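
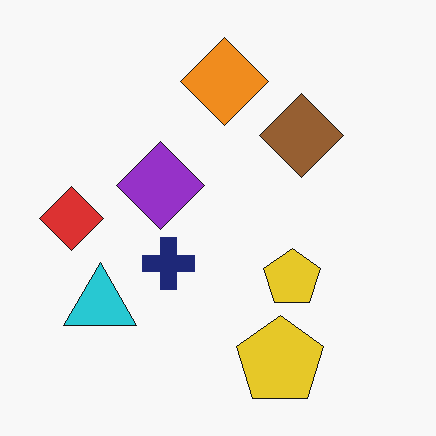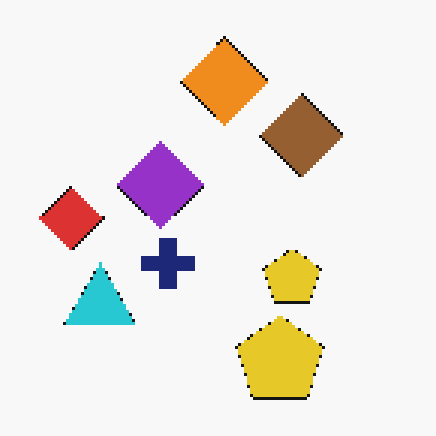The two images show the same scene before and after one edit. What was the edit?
The image was lightly pixelated (a mild mosaic effect).

Shapes are reduced to large square blocks; fine edges and outlines are lost — a downscale-then-upscale (mosaic) effect.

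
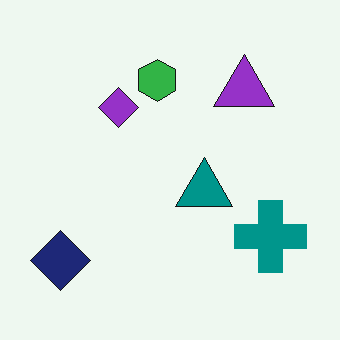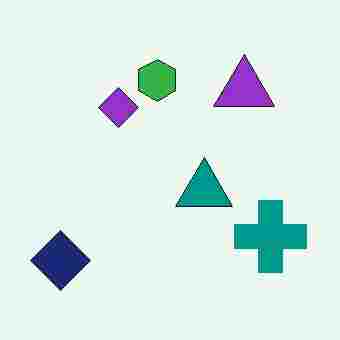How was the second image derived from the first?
It was heavily JPEG-compressed with obvious blocking artifacts.

Blocky 8×8 compression artifacts appear around shape edges and the flat background shows ringing — characteristic JPEG degradation.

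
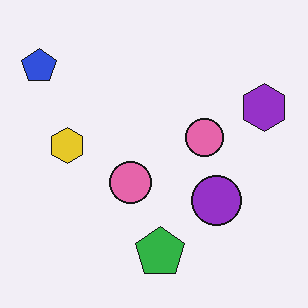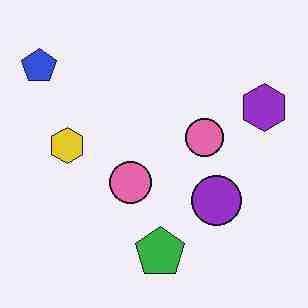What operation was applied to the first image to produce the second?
Degraded with heavy JPEG compression.

Blocky 8×8 compression artifacts appear around shape edges and the flat background shows ringing — characteristic JPEG degradation.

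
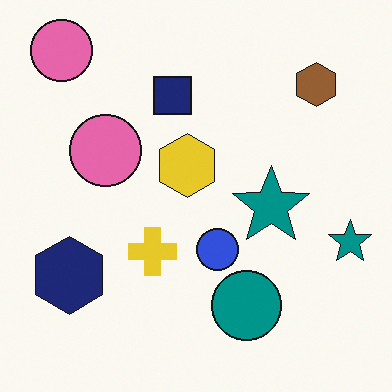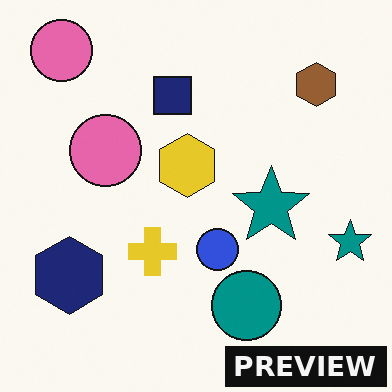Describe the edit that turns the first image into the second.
The image was watermarked with the text "PREVIEW" in the lower-right corner.

A dark label reading "PREVIEW" appears in the lower-right corner.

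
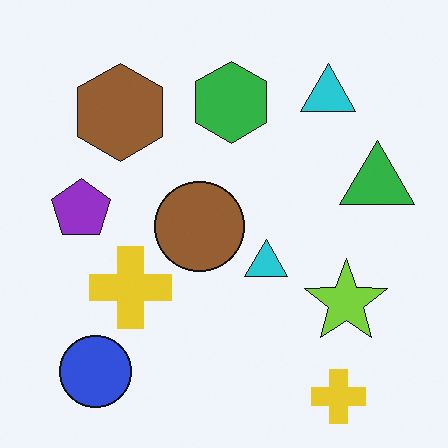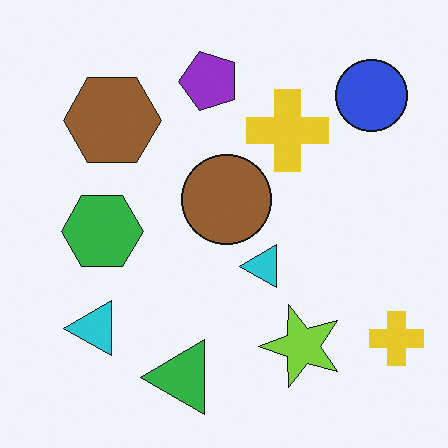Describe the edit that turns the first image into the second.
This is the original image transposed (reflected across the top-left ↔ bottom-right diagonal).

Shapes have swapped their row and column positions — what was in the top-right is now in the bottom-left — a diagonal reflection.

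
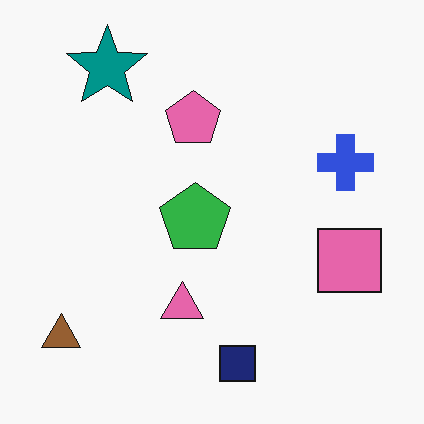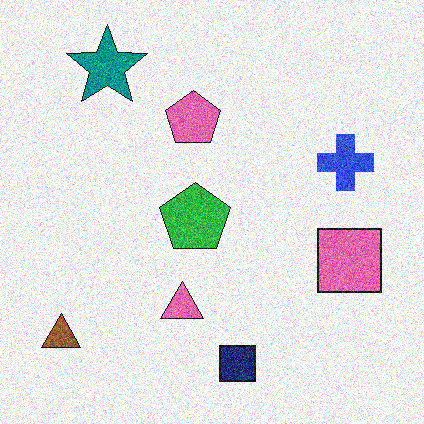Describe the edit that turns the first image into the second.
It was degraded with a thick layer of grain.

Random speckle covers the whole image, including the flat background.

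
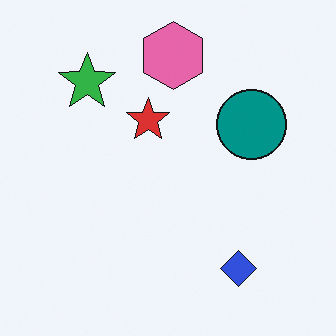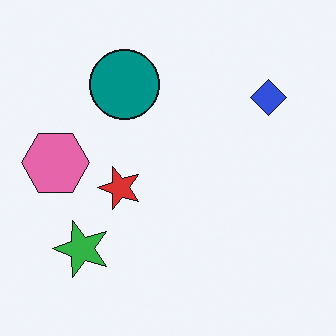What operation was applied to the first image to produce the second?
The transformation is: rotated 90° counter-clockwise.

The blue diamond sits in the bottom-right of the first image and the top-right of the second — consistent with a whole-image 90° counter-clockwise rotation.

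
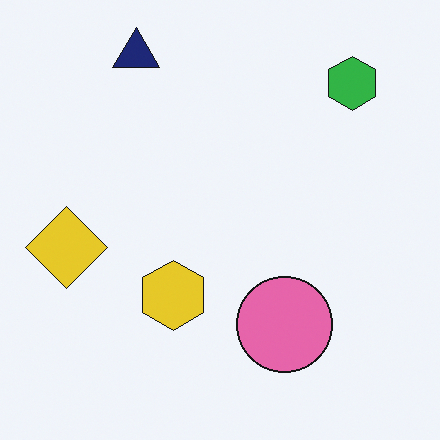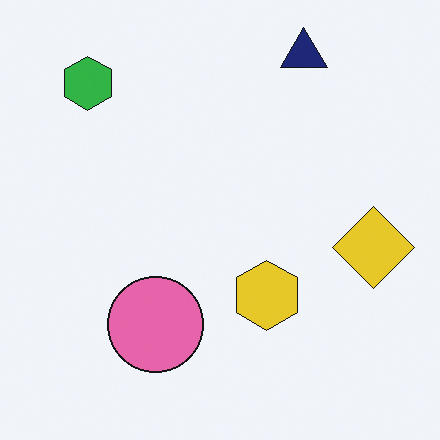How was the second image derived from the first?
This is the original image flipped horizontally (left ↔ right).

The yellow diamond is in the left of the first image and the right of the second — shapes on opposite sides of the vertical midline have swapped in a mirror flip.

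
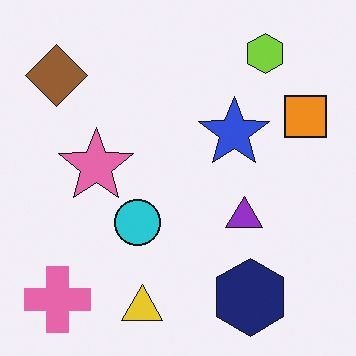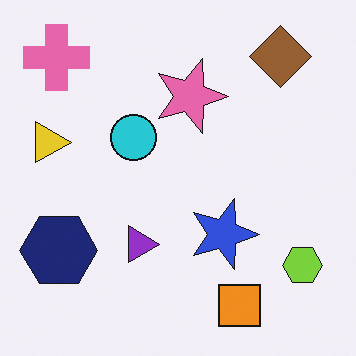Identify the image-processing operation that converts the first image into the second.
It was rotated 90° clockwise.

The pink cross sits in the bottom-left of the first image and the top-left of the second — consistent with a whole-image 90° clockwise rotation.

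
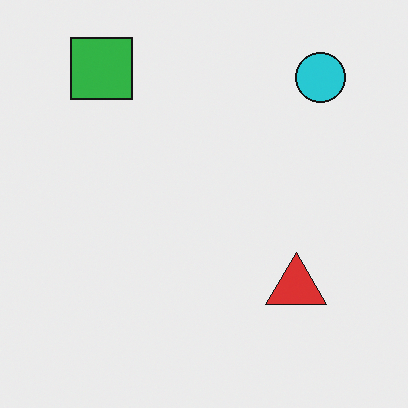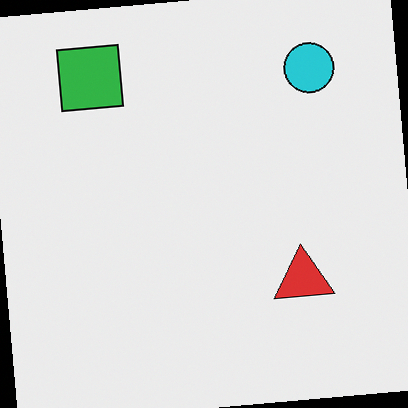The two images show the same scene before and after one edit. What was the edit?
The image was rotated counter-clockwise by a small amount.

Every shape is tilted by the same angle and the image corners show triangular fill wedges — a whole-image rotation by a non-right angle.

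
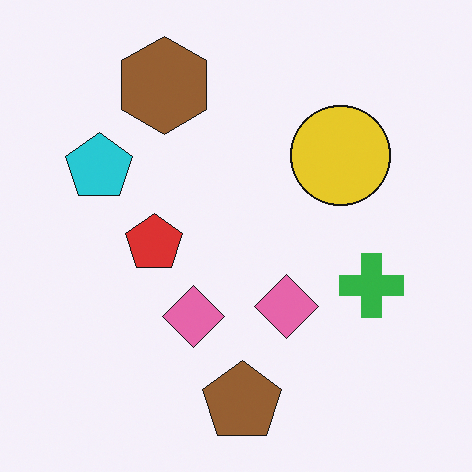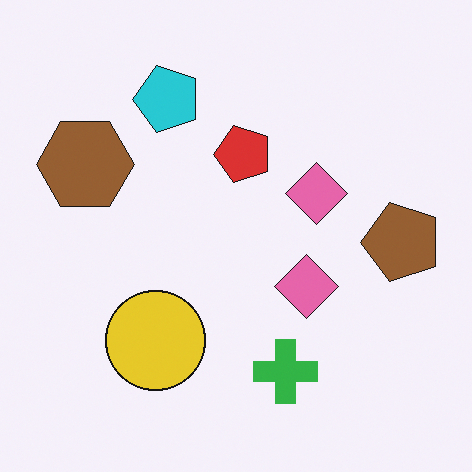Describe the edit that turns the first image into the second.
The second image is the first transposed (reflected across the top-left ↔ bottom-right diagonal).

Shapes have swapped their row and column positions — what was in the top-right is now in the bottom-left — a diagonal reflection.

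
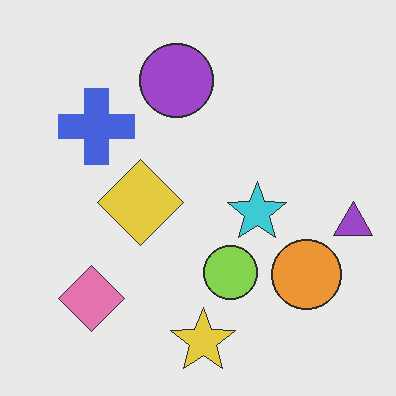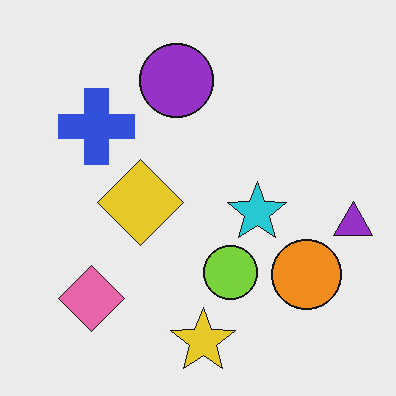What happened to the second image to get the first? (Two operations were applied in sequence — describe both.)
This is the original image given slightly reduced contrast, then JPEG-compressed with visible artifacts.

Tones are pushed toward mid-grey across the whole image — a global contrast change. Blocky 8×8 compression artifacts appear around shape edges and the flat background shows ringing — characteristic JPEG degradation.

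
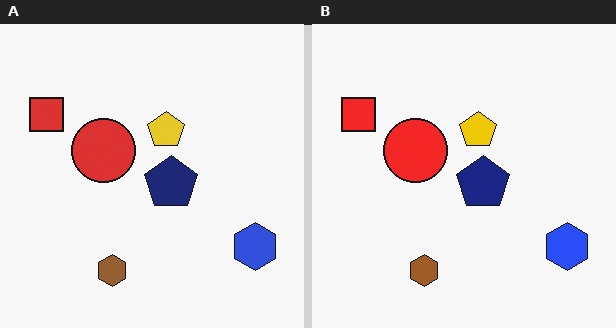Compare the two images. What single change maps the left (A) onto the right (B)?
The right (B) image is the left (A) slightly oversaturated.

All colors are more vivid — a global saturation change.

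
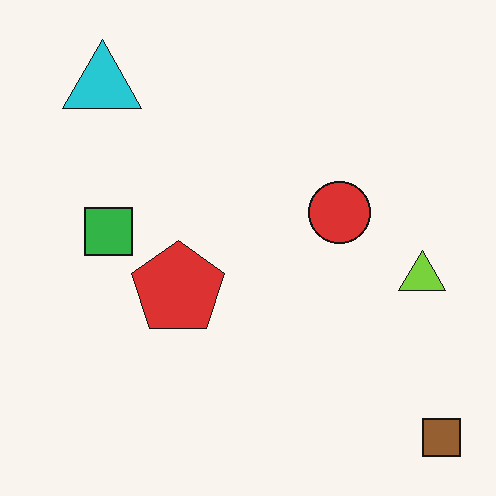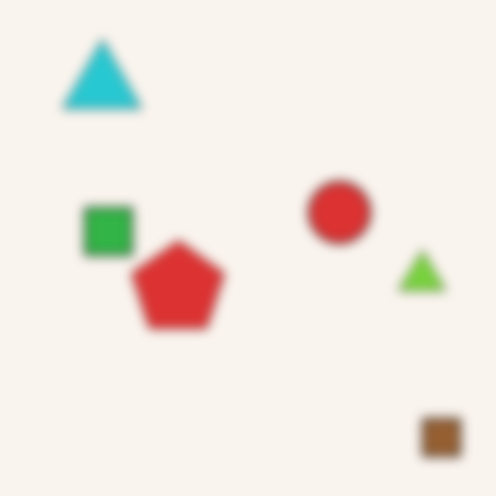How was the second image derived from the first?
The transformation is: heavily blurred.

Shape edges and outlines are uniformly softened across the whole image.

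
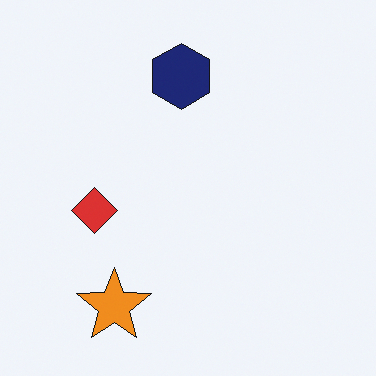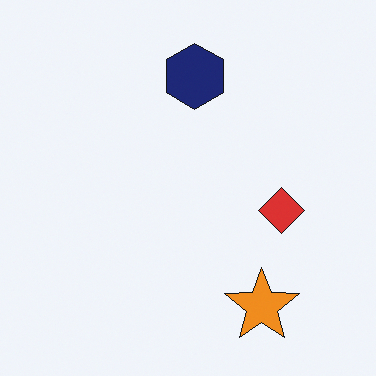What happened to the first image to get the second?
This is the original image flipped horizontally (left ↔ right).

The red diamond is in the left of the first image and the right of the second — shapes on opposite sides of the vertical midline have swapped in a mirror flip.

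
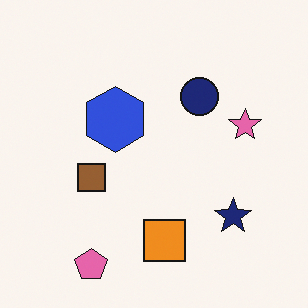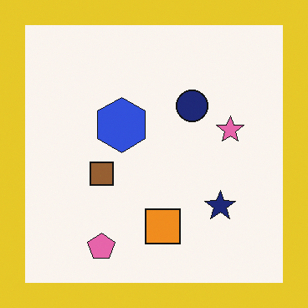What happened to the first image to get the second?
The second image is the first framed with a yellow border.

A solid yellow frame runs around the edge of the second image, with the content slightly shrunk inside it.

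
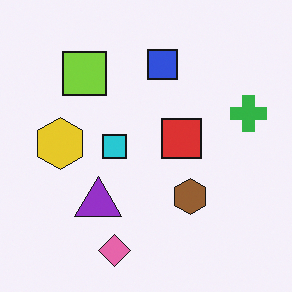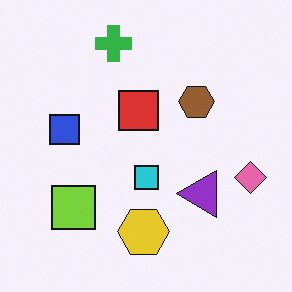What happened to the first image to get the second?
Rotated 90° counter-clockwise.

The pink diamond sits in the bottom of the first image and the right of the second — consistent with a whole-image 90° counter-clockwise rotation.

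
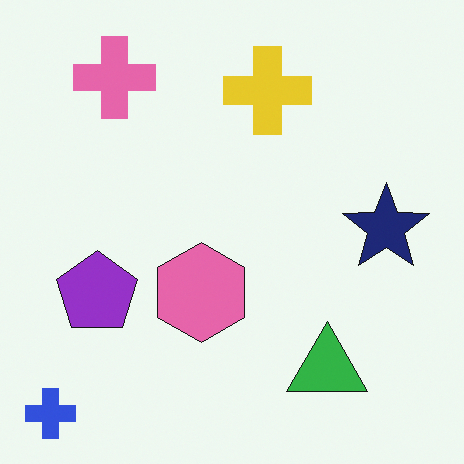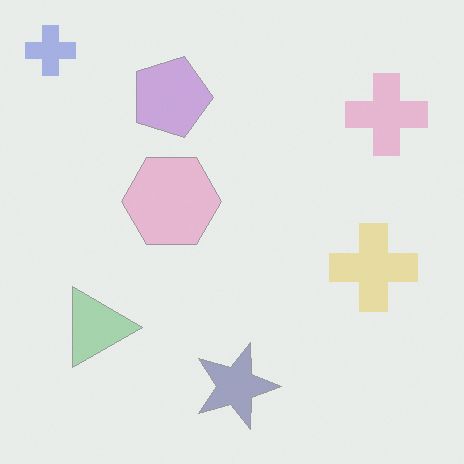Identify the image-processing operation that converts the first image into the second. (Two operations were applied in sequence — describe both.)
The image was given much lower contrast, then rotated 90° clockwise.

Tones are pushed toward mid-grey across the whole image — a global contrast change. The blue cross sits in the bottom-left of the first image and the top-left of the second — consistent with a whole-image 90° clockwise rotation.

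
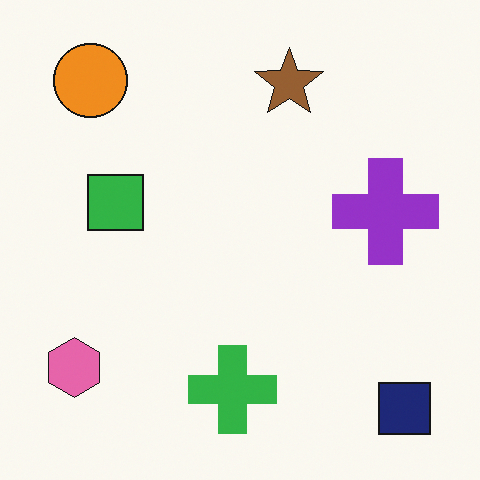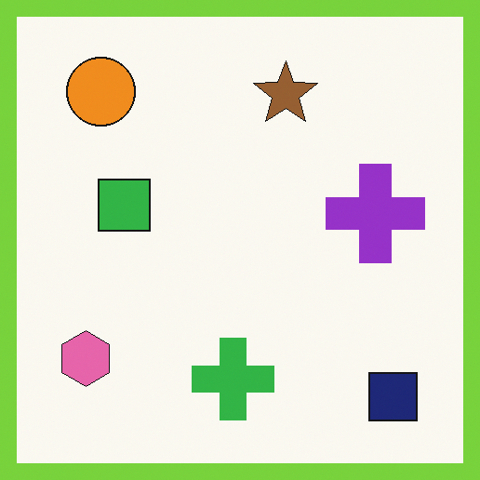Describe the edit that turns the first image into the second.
The image was framed with a lime border.

A solid lime frame runs around the edge of the second image, with the content slightly shrunk inside it.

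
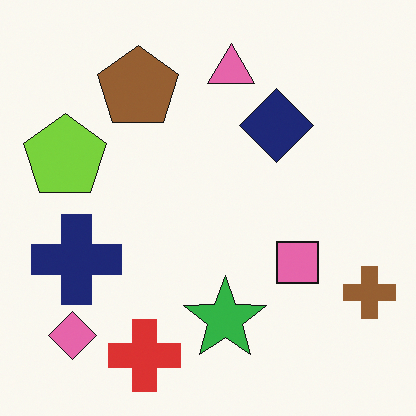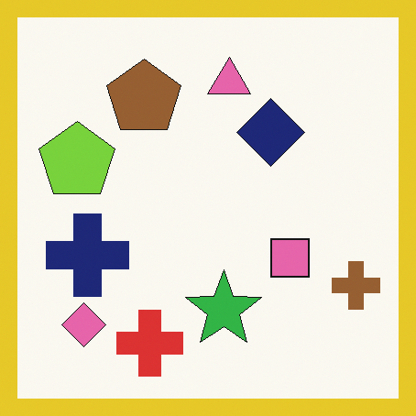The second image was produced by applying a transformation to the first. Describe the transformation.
This is the original image framed with a yellow border.

A solid yellow frame runs around the edge of the second image, with the content slightly shrunk inside it.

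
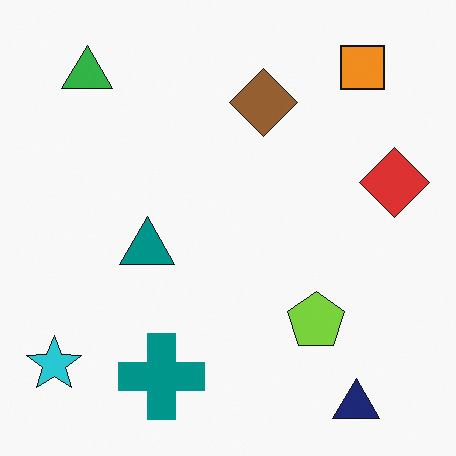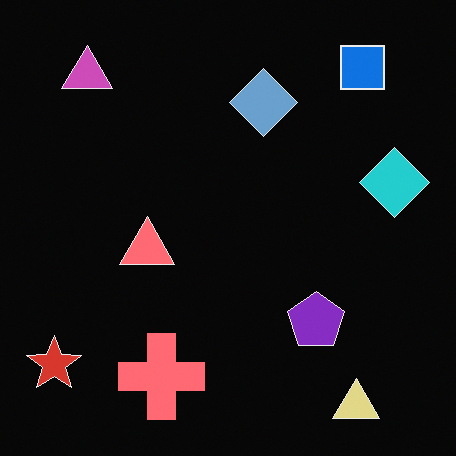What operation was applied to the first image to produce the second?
Color-inverted (negative).

The light background has become dark and every shape's color is its complement — a photographic negative.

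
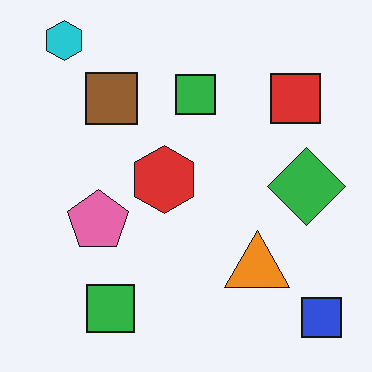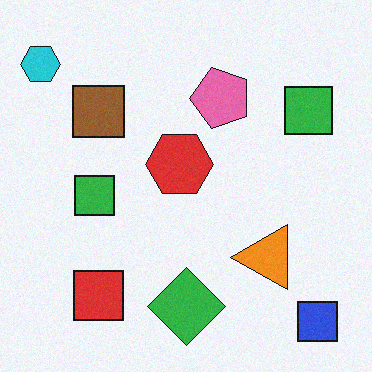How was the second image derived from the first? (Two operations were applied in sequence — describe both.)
This is the original image degraded with a light layer of grain, then transposed (reflected across the top-left ↔ bottom-right diagonal).

Random speckle covers the whole image, including the flat background. Shapes have swapped their row and column positions — what was in the top-right is now in the bottom-left — a diagonal reflection.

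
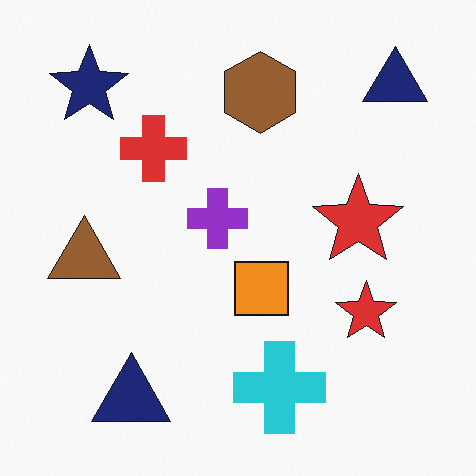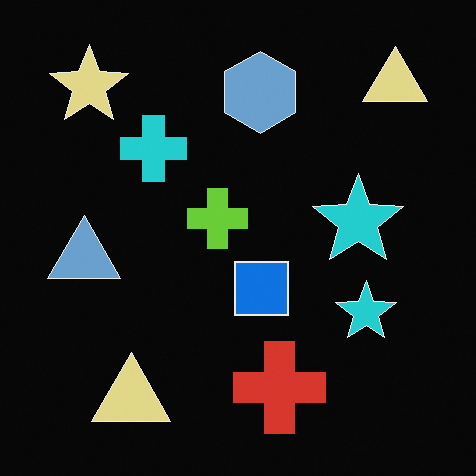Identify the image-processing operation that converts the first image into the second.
The image was color-inverted (negative).

The light background has become dark and every shape's color is its complement — a photographic negative.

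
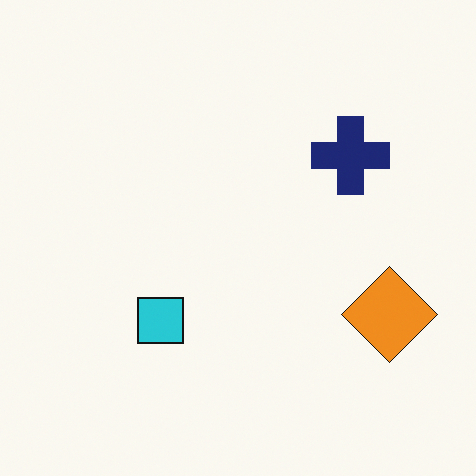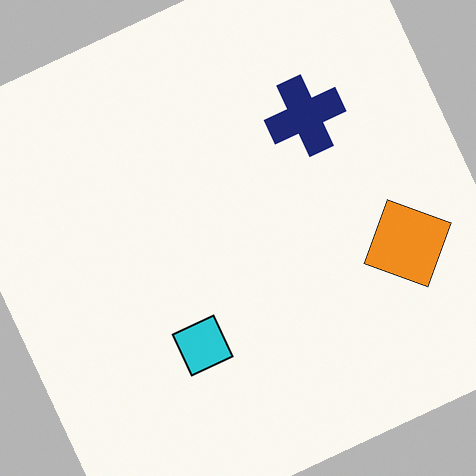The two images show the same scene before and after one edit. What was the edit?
It was rotated counter-clockwise by a clearly visible amount.

Every shape is tilted by the same angle and the image corners show triangular fill wedges — a whole-image rotation by a non-right angle.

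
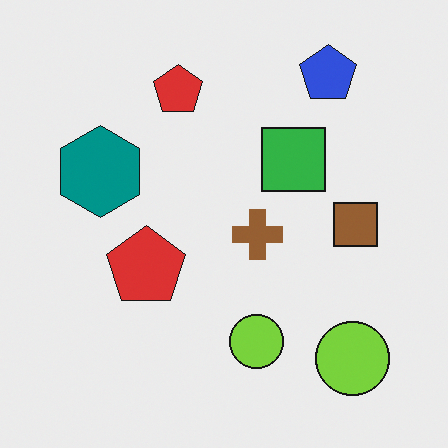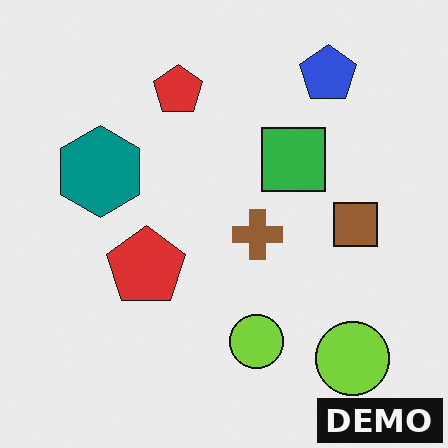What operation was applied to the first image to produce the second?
The transformation is: watermarked with the text "DEMO" in the lower-right corner.

A dark label reading "DEMO" appears in the lower-right corner.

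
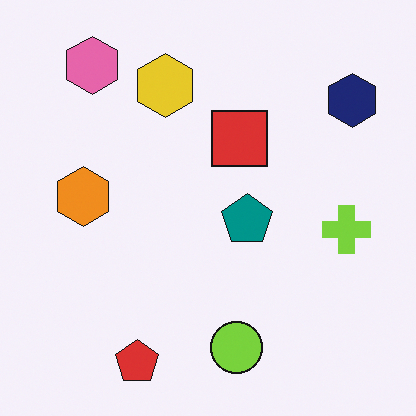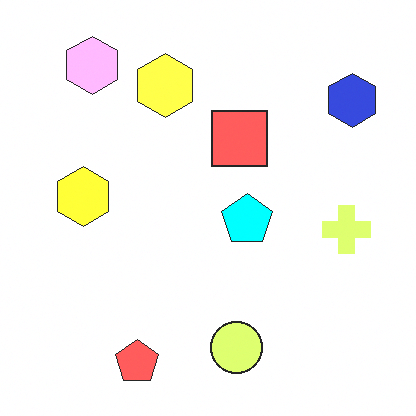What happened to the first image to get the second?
The image was substantially brightened.

Every pixel — background and shapes alike — is uniformly brightened.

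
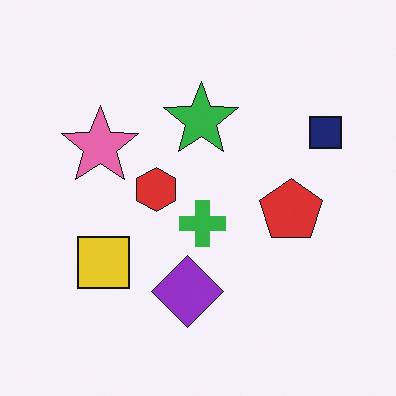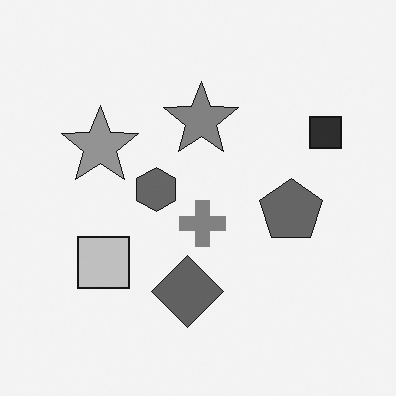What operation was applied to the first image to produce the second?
The image was converted to grayscale.

All color is removed — every shape is now a shade of grey.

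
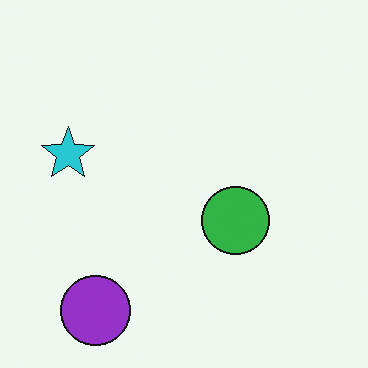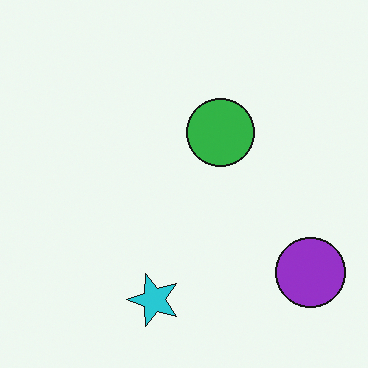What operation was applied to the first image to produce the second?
This is the original image rotated 90° counter-clockwise.

The purple circle sits in the bottom-left of the first image and the bottom-right of the second — consistent with a whole-image 90° counter-clockwise rotation.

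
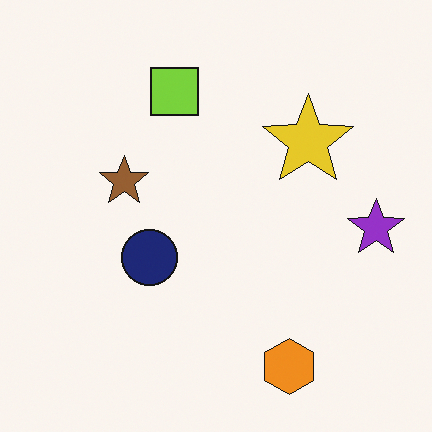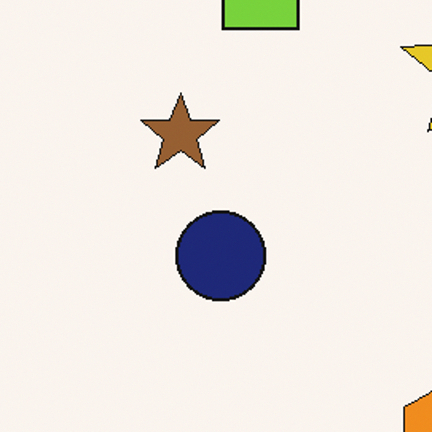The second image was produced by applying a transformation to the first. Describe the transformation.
Cropped to a modestly smaller region and rescaled.

The visible shapes are larger and the field of view is narrower; shapes near the original edges may be partly or wholly outside the frame — a crop-and-rescale.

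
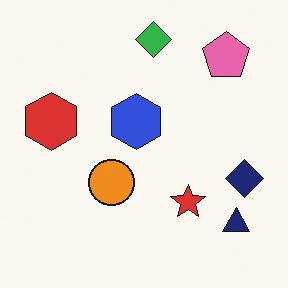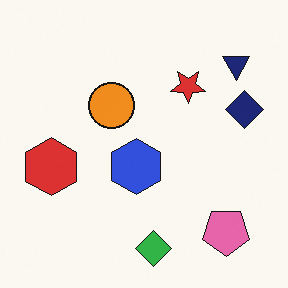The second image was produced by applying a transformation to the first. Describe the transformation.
The transformation is: flipped vertically (top ↔ bottom).

The green diamond is in the top of the first image and the bottom of the second — shapes on opposite sides of the horizontal midline have swapped in a mirror flip.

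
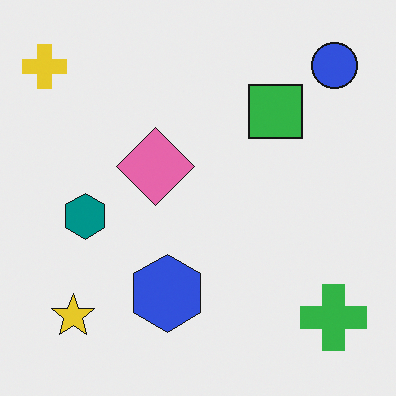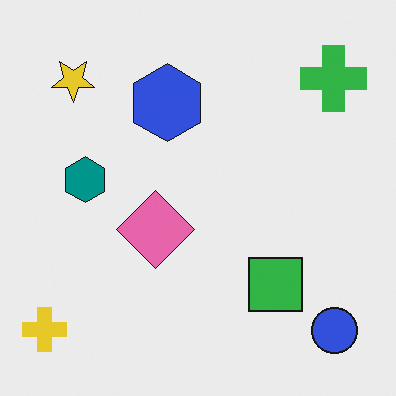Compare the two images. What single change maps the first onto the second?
The transformation is: flipped vertically (top ↔ bottom).

The blue circle is in the top-right of the first image and the bottom-right of the second — shapes on opposite sides of the horizontal midline have swapped in a mirror flip.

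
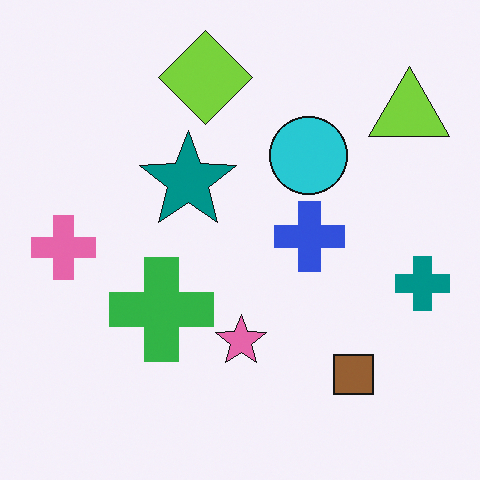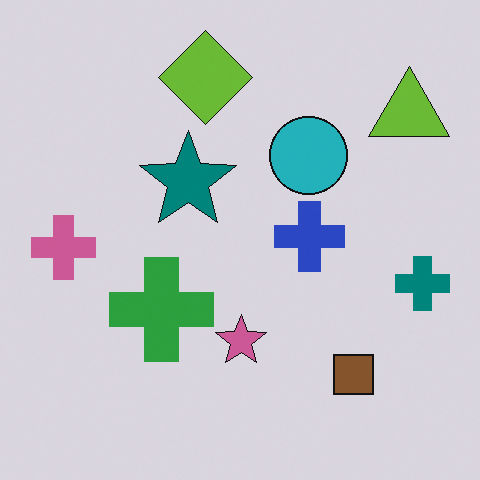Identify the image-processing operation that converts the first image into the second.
Slightly darkened.

Every pixel — background and shapes alike — is uniformly darkened.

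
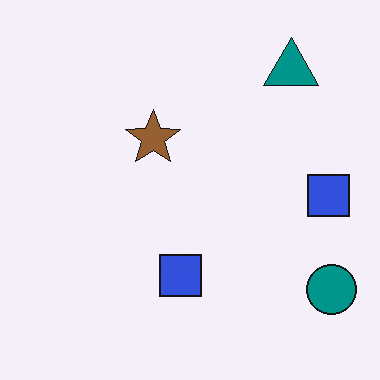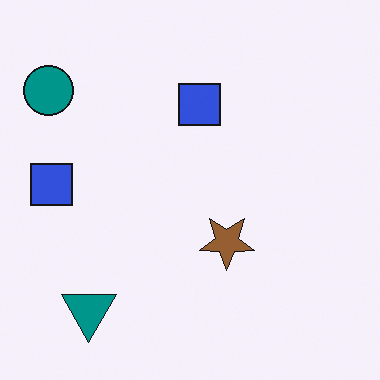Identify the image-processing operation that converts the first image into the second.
Rotated 180°.

The teal circle sits in the bottom-right of the first image and the top-left of the second — consistent with a whole-image 180° rotation.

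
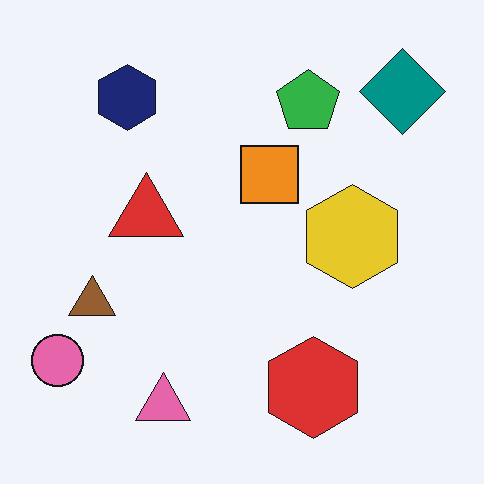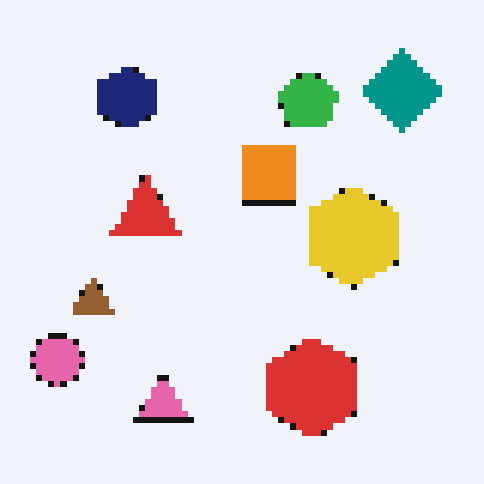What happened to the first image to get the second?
This is the original image moderately pixelated.

Shapes are reduced to large square blocks; fine edges and outlines are lost — a downscale-then-upscale (mosaic) effect.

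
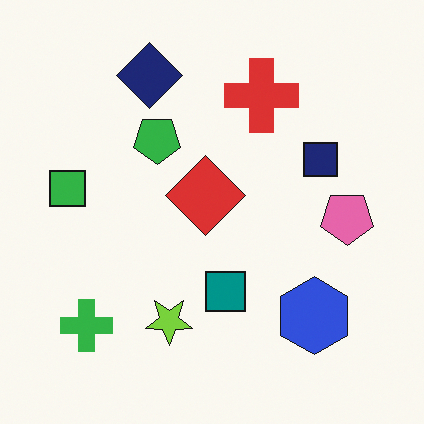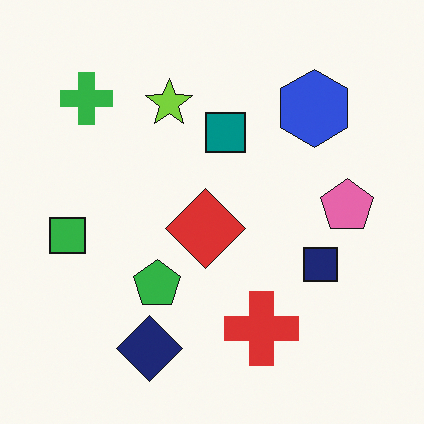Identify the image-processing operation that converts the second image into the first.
The transformation is: flipped vertically (top ↔ bottom).

The navy diamond is in the bottom of the second image and the top of the first — shapes on opposite sides of the horizontal midline have swapped in a mirror flip.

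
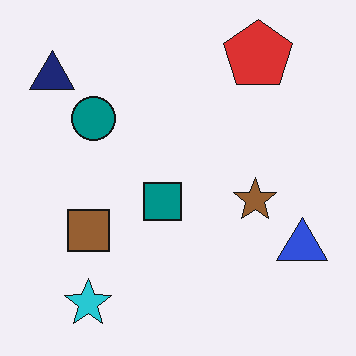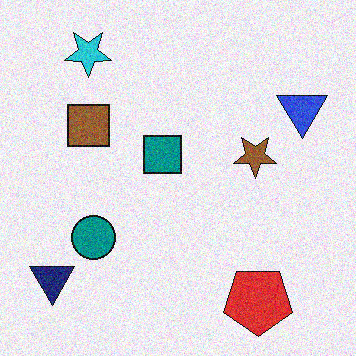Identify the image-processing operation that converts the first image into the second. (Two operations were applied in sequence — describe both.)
Degraded with visible gaussian noise, then flipped vertically (top ↔ bottom).

Random speckle covers the whole image, including the flat background. The cyan star is in the bottom-left of the first image and the top-left of the second — shapes on opposite sides of the horizontal midline have swapped in a mirror flip.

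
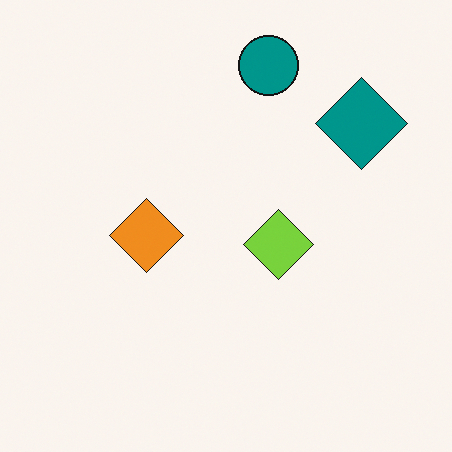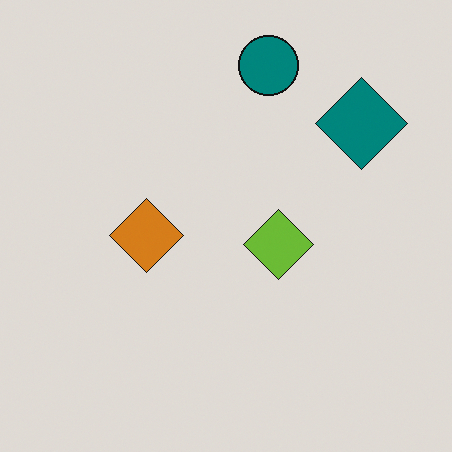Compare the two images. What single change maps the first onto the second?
The image was darkened a little.

Every pixel — background and shapes alike — is uniformly darkened.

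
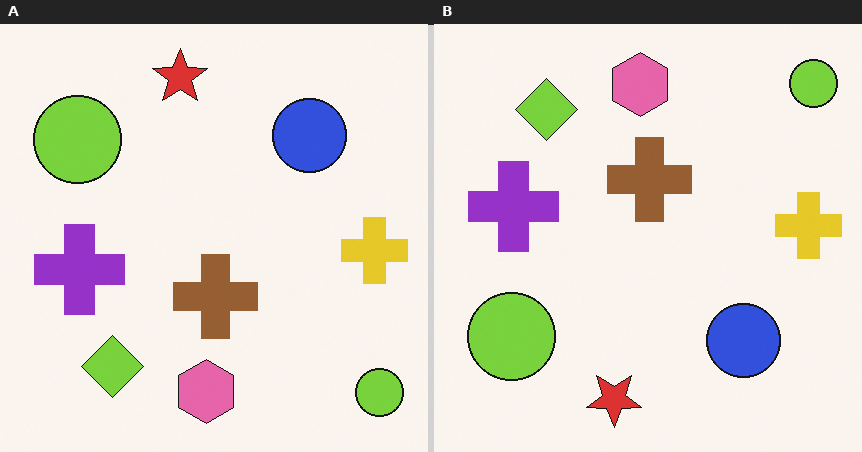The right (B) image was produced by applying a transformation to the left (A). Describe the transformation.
This is the original image flipped vertically (top ↔ bottom).

The red star is in the top of the left (A) image and the bottom of the right (B) — shapes on opposite sides of the horizontal midline have swapped in a mirror flip.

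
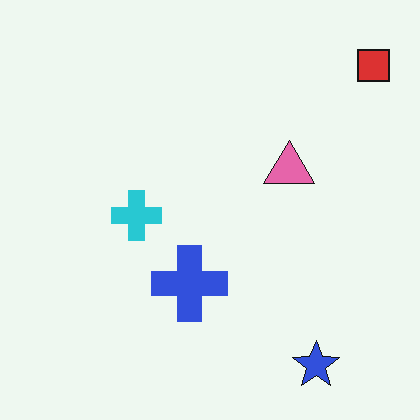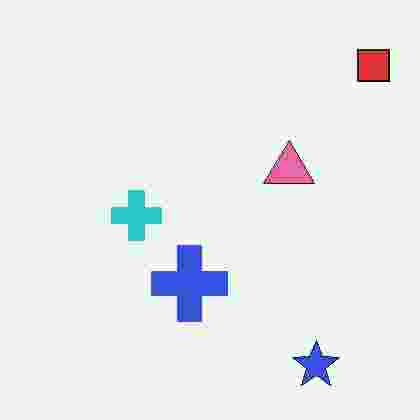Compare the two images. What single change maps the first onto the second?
It was degraded with heavy JPEG compression.

Blocky 8×8 compression artifacts appear around shape edges and the flat background shows ringing — characteristic JPEG degradation.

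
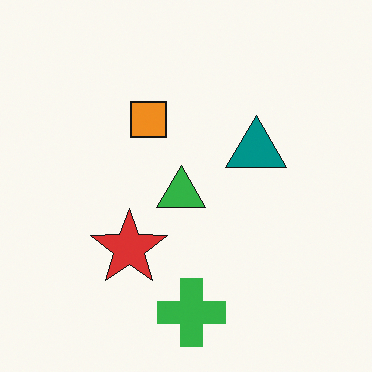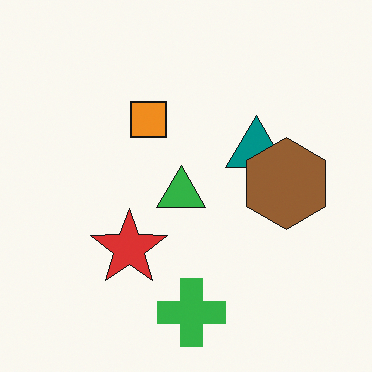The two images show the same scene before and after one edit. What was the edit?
The second image is the first overlaid with an additional brown hexagon.

A brown hexagon appears in the second image that is absent from the first.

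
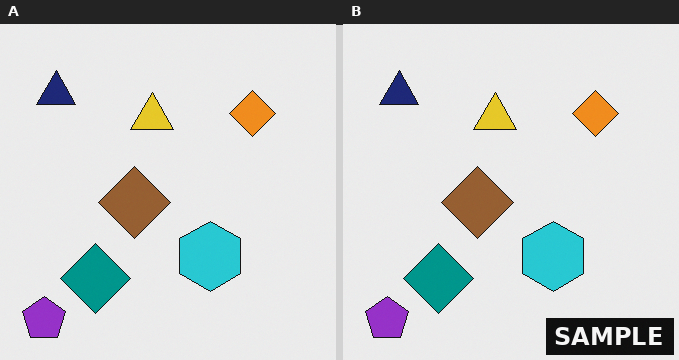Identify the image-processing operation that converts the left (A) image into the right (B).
The transformation is: watermarked with the text "SAMPLE" in the lower-right corner.

A dark label reading "SAMPLE" appears in the lower-right corner.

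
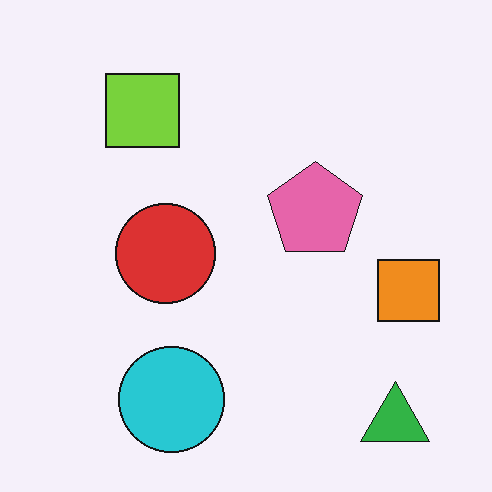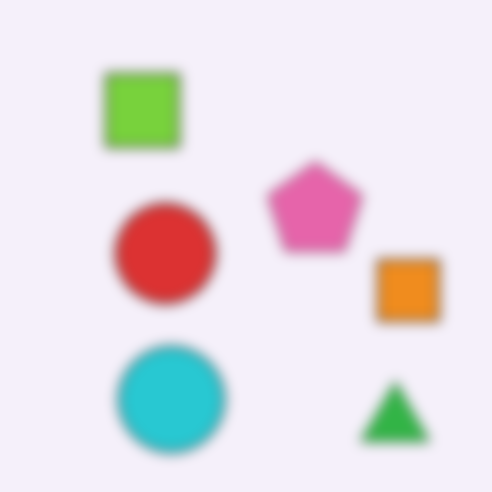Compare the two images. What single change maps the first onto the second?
The transformation is: heavily blurred.

Shape edges and outlines are uniformly softened across the whole image.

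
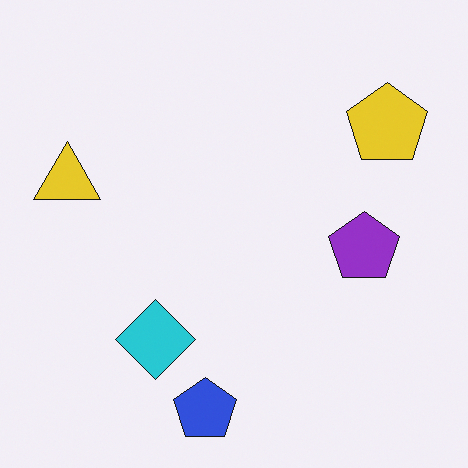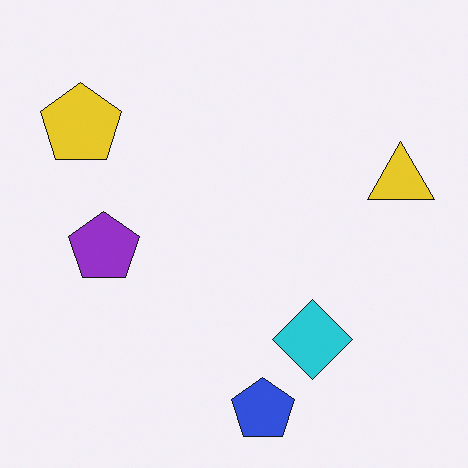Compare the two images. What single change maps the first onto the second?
The image was flipped horizontally (left ↔ right).

The yellow triangle is in the left of the first image and the right of the second — shapes on opposite sides of the vertical midline have swapped in a mirror flip.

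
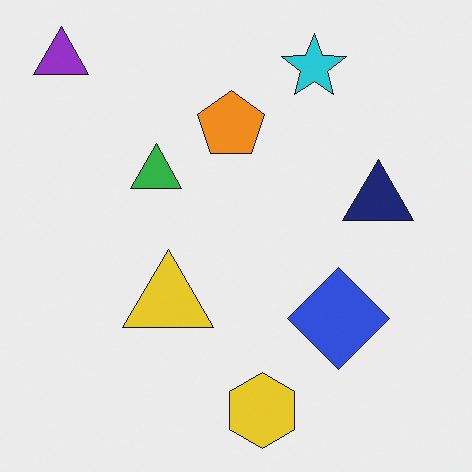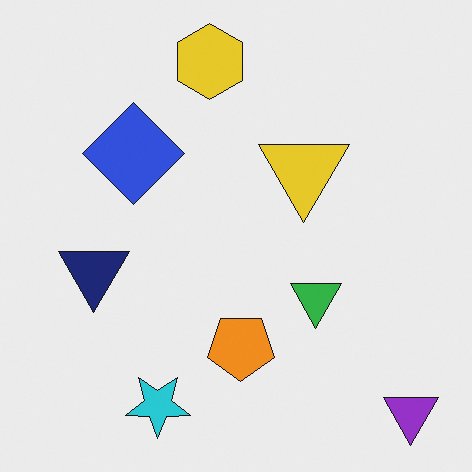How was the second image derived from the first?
This is the original image rotated 180°.

The purple triangle sits in the top-left of the first image and the bottom-right of the second — consistent with a whole-image 180° rotation.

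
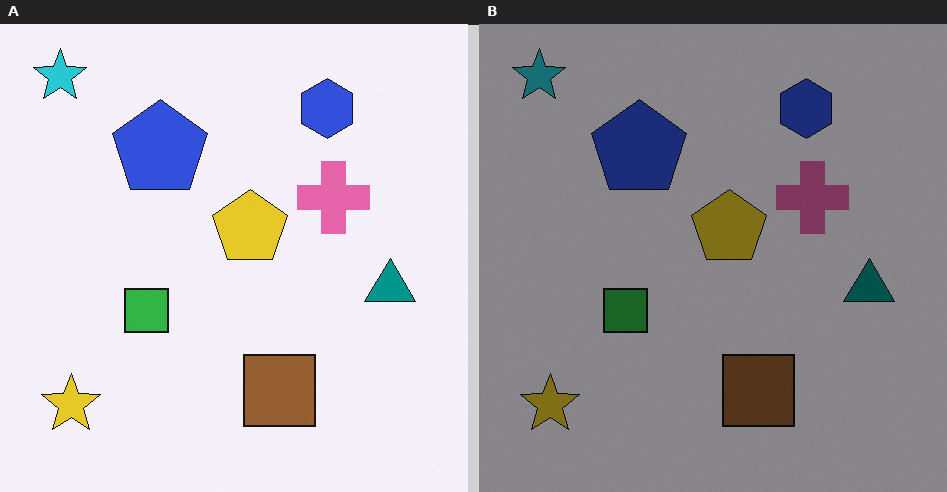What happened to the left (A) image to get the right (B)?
Noticeably darkened.

Every pixel — background and shapes alike — is uniformly darkened.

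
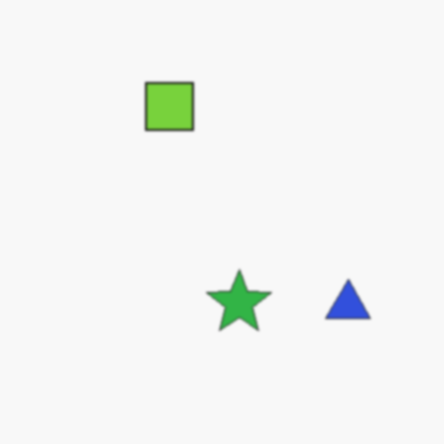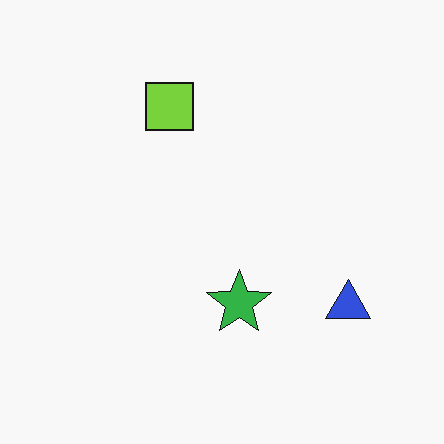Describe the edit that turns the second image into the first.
It was slightly softened.

Shape edges and outlines are uniformly softened across the whole image.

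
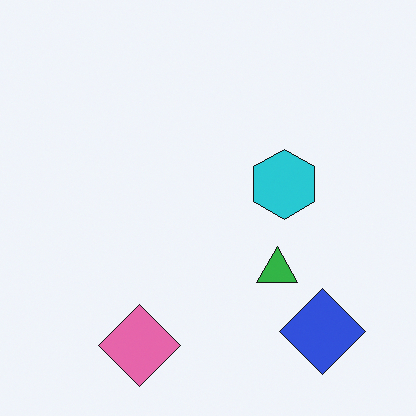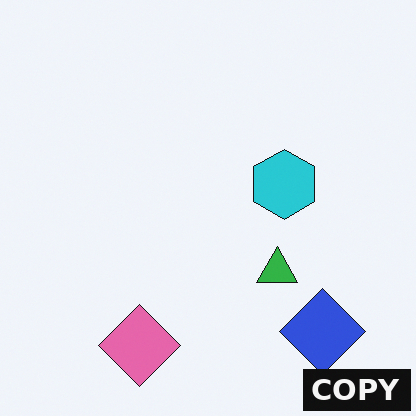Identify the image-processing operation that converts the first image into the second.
The transformation is: watermarked with the text "COPY" in the lower-right corner.

A dark label reading "COPY" appears in the lower-right corner.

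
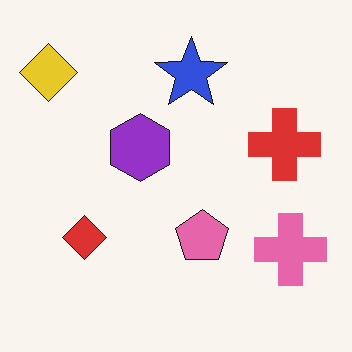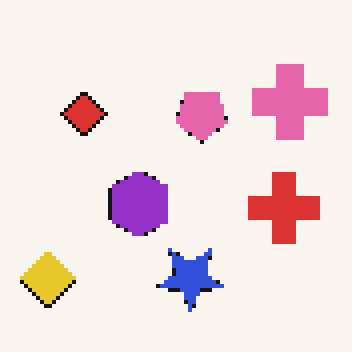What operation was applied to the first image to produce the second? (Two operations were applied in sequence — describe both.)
The image was flipped vertically (top ↔ bottom), then mildly pixelated.

The yellow diamond is in the top-left of the first image and the bottom-left of the second — shapes on opposite sides of the horizontal midline have swapped in a mirror flip. Shapes are reduced to large square blocks; fine edges and outlines are lost — a downscale-then-upscale (mosaic) effect.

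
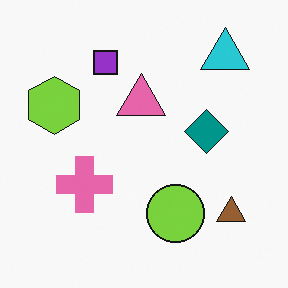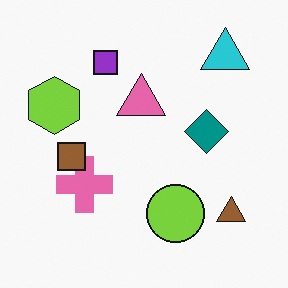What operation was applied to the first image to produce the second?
The transformation is: overlaid with an additional brown square.

A brown square appears in the second image that is absent from the first.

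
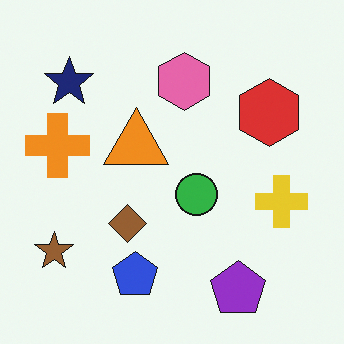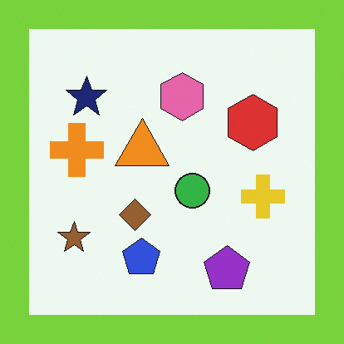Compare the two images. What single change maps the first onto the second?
Framed with a lime border.

A solid lime frame runs around the edge of the second image, with the content slightly shrunk inside it.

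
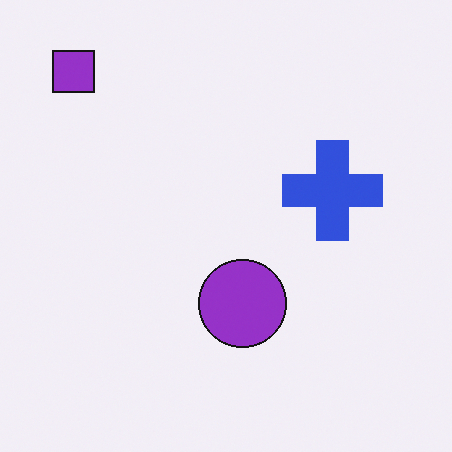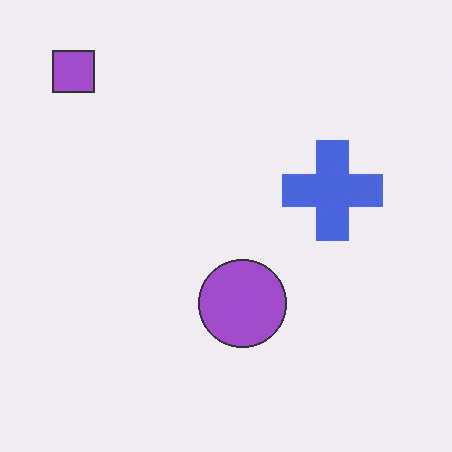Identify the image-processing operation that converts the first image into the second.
The transformation is: given slightly reduced contrast.

Tones are pushed toward mid-grey across the whole image — a global contrast change.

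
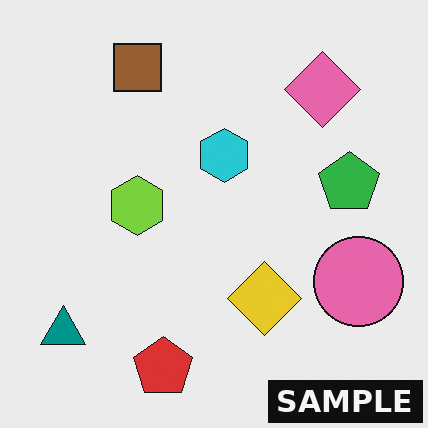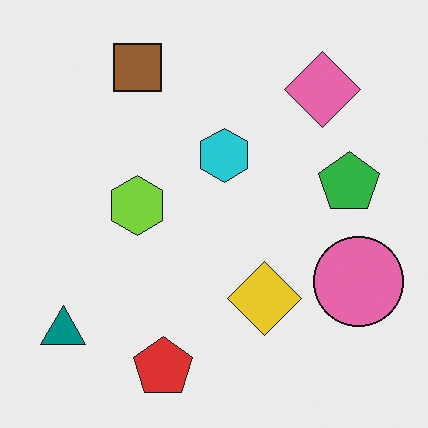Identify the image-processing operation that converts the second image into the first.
It was watermarked with the text "SAMPLE" in the lower-right corner.

A dark label reading "SAMPLE" appears in the lower-right corner.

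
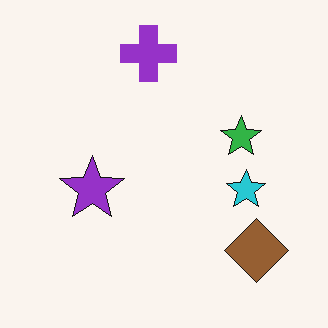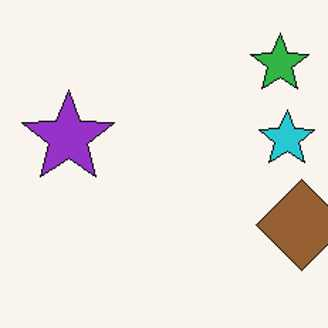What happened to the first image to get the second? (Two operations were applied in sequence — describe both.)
This is the original image cropped slightly and scaled back up, then JPEG-compressed with visible artifacts.

The visible shapes are larger and the field of view is narrower; shapes near the original edges may be partly or wholly outside the frame — a crop-and-rescale. Blocky 8×8 compression artifacts appear around shape edges and the flat background shows ringing — characteristic JPEG degradation.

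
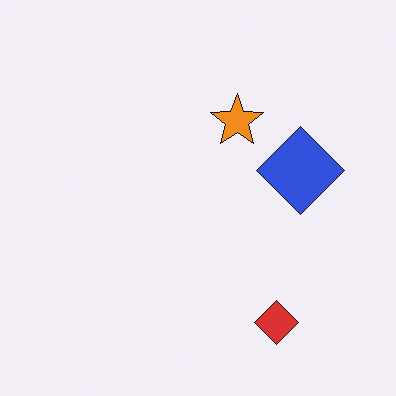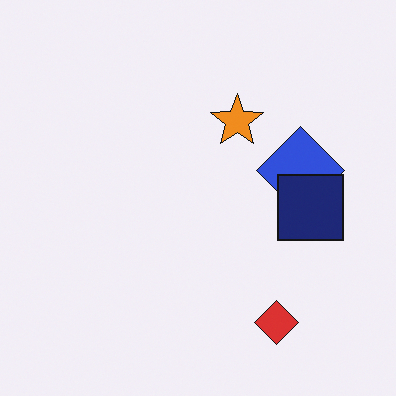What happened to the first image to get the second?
This is the original image overlaid with an additional navy square.

A navy square appears in the second image that is absent from the first.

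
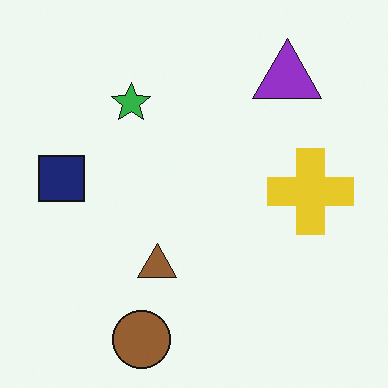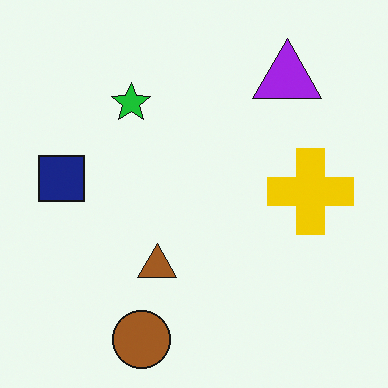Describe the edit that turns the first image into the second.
It was slightly oversaturated.

All colors are more vivid — a global saturation change.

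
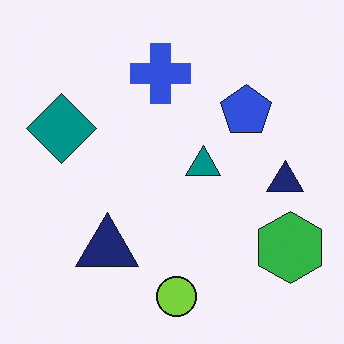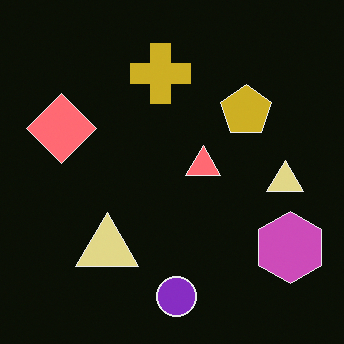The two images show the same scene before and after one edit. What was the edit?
It was color-inverted (negative).

The light background has become dark and every shape's color is its complement — a photographic negative.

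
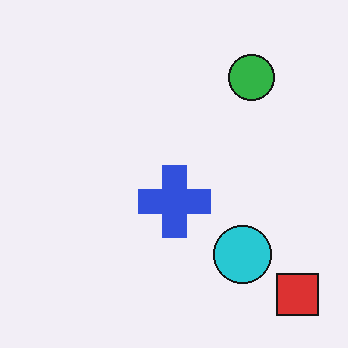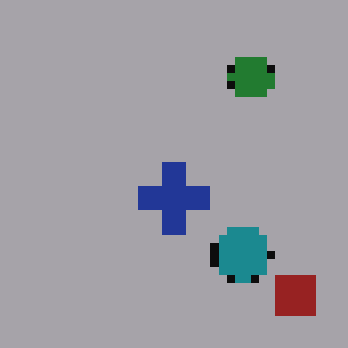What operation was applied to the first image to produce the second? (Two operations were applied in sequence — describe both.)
Pixelated into visible square blocks, then darkened a lot.

Shapes are reduced to large square blocks; fine edges and outlines are lost — a downscale-then-upscale (mosaic) effect. Every pixel — background and shapes alike — is uniformly darkened.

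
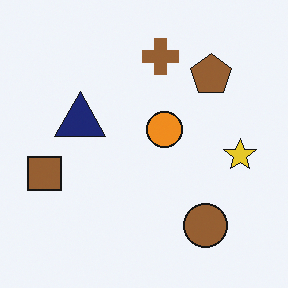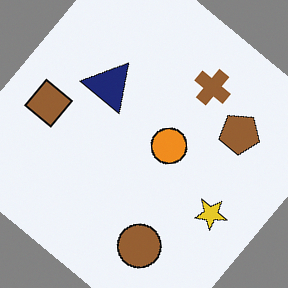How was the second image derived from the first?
The image was rotated clockwise by a large amount — several tens of degrees.

Every shape is tilted by the same angle and the image corners show triangular fill wedges — a whole-image rotation by a non-right angle.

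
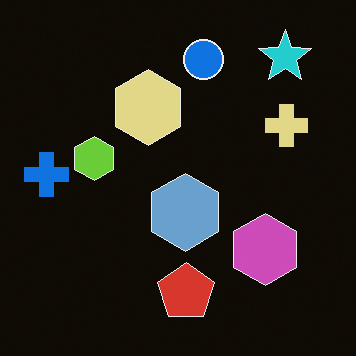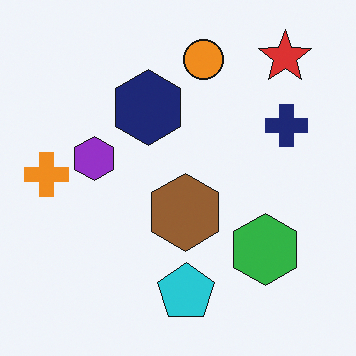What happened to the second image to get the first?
This is the original image color-inverted (negative).

The light background has become dark and every shape's color is its complement — a photographic negative.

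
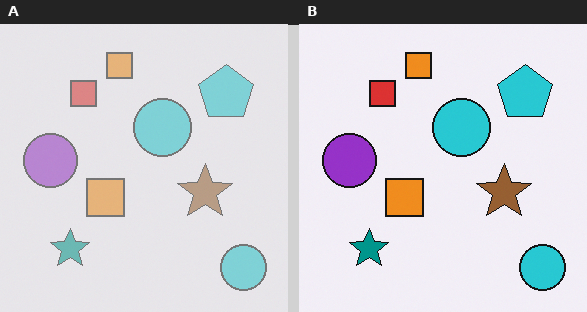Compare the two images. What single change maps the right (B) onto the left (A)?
The left (A) image is the right (B) washed out (contrast reduced).

Tones are pushed toward mid-grey across the whole image — a global contrast change.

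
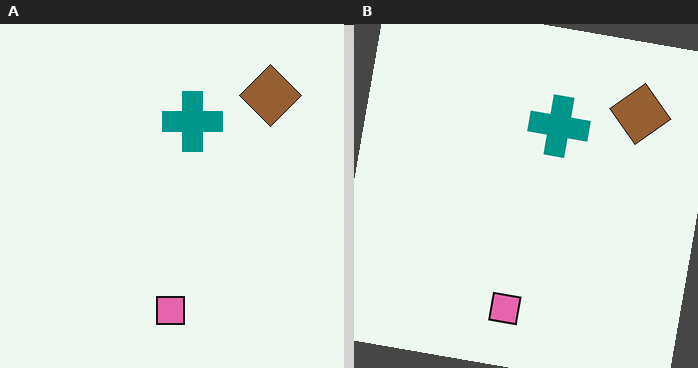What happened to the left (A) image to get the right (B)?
Rotated clockwise by a small amount.

Every shape is tilted by the same angle and the image corners show triangular fill wedges — a whole-image rotation by a non-right angle.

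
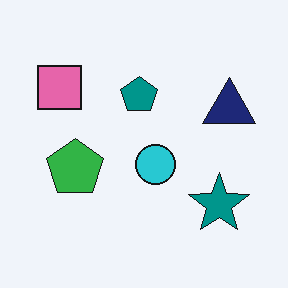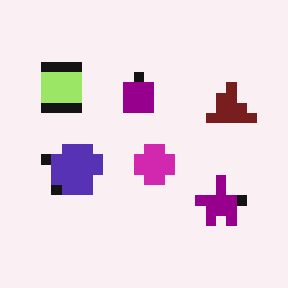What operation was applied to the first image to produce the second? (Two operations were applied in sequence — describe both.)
The image was hue-shifted through roughly a third of the color wheel, then coarsely pixelated.

Every shape's color has rotated by the same amount around the hue wheel — a uniform hue shift. Shapes are reduced to large square blocks; fine edges and outlines are lost — a downscale-then-upscale (mosaic) effect.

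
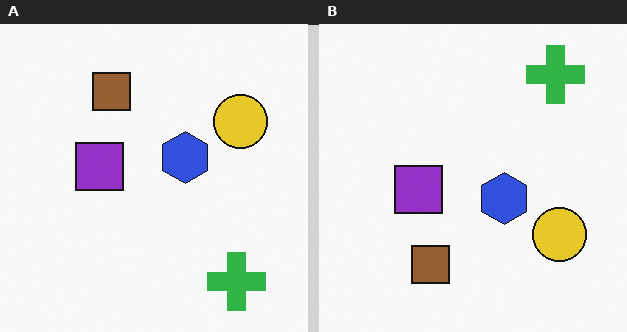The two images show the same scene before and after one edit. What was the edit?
The right (B) image is the left (A) flipped vertically (top ↔ bottom).

The green cross is in the bottom-right of the left (A) image and the top-right of the right (B) — shapes on opposite sides of the horizontal midline have swapped in a mirror flip.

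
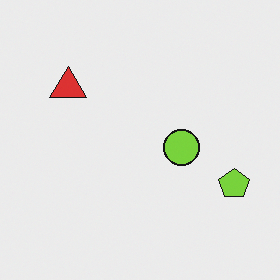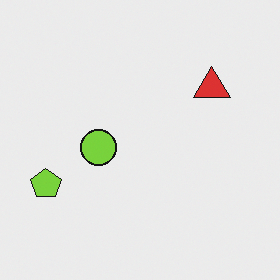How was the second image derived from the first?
The image was flipped horizontally (left ↔ right).

The lime pentagon is in the right of the first image and the left of the second — shapes on opposite sides of the vertical midline have swapped in a mirror flip.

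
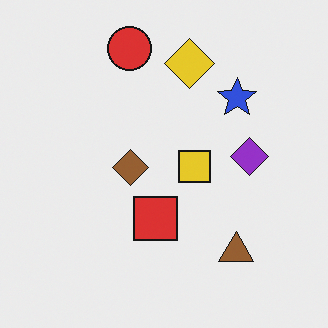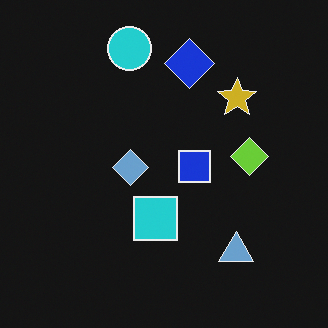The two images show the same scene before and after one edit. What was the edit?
Color-inverted (negative).

The light background has become dark and every shape's color is its complement — a photographic negative.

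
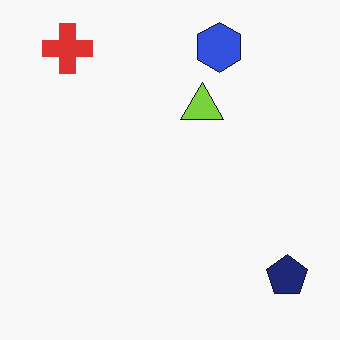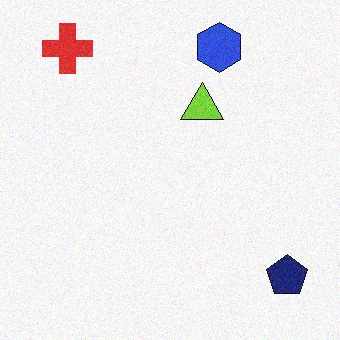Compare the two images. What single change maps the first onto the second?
The transformation is: degraded with a light layer of grain.

Random speckle covers the whole image, including the flat background.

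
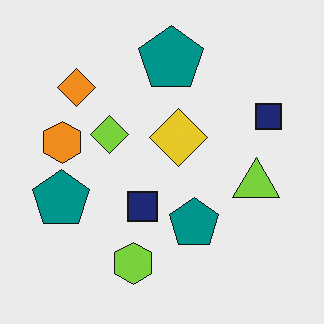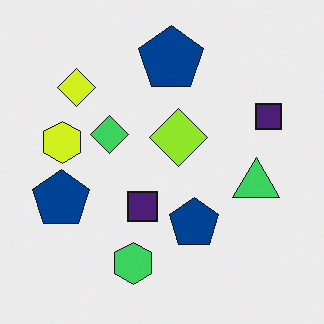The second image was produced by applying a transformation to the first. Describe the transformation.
It was hue-shifted by a small amount.

Every shape's color has rotated by the same amount around the hue wheel — a uniform hue shift.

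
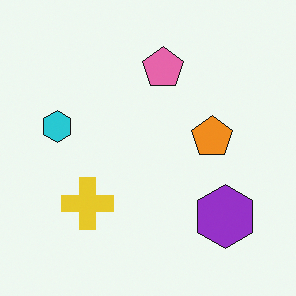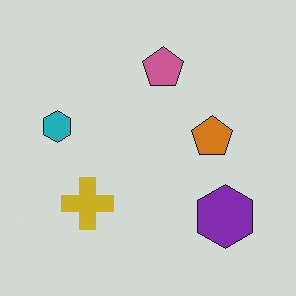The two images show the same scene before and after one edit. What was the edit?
Darkened a little.

Every pixel — background and shapes alike — is uniformly darkened.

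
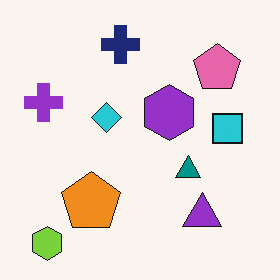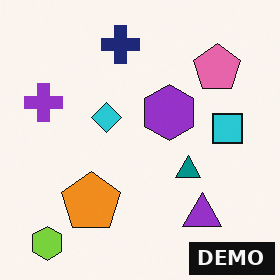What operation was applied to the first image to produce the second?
It was watermarked with the text "DEMO" in the lower-right corner.

A dark label reading "DEMO" appears in the lower-right corner.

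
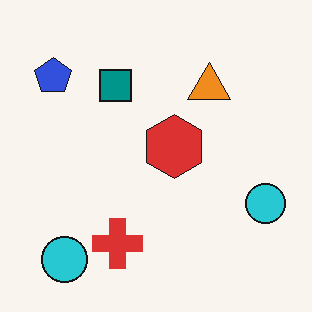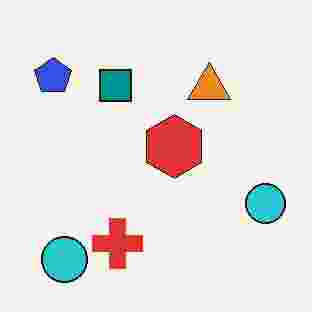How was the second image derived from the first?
The image was degraded with heavy JPEG compression.

Blocky 8×8 compression artifacts appear around shape edges and the flat background shows ringing — characteristic JPEG degradation.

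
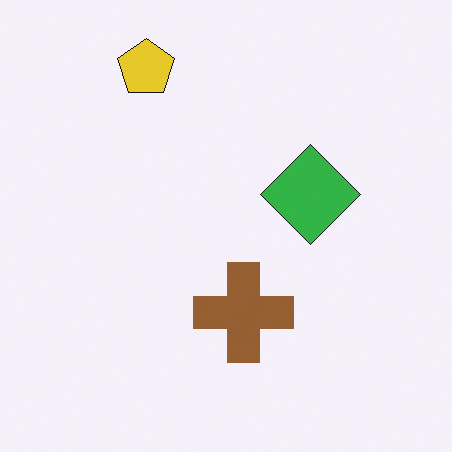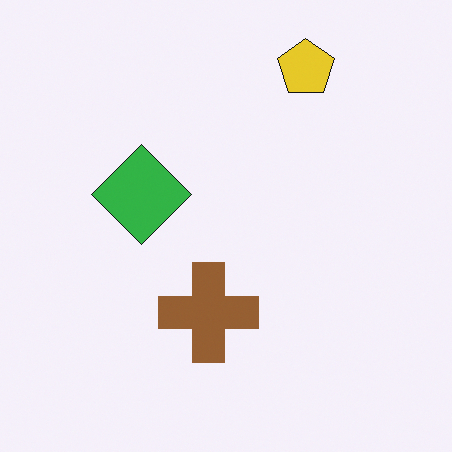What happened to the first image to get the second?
The second image is the first flipped horizontally (left ↔ right).

The green diamond is in the right of the first image and the left of the second — shapes on opposite sides of the vertical midline have swapped in a mirror flip.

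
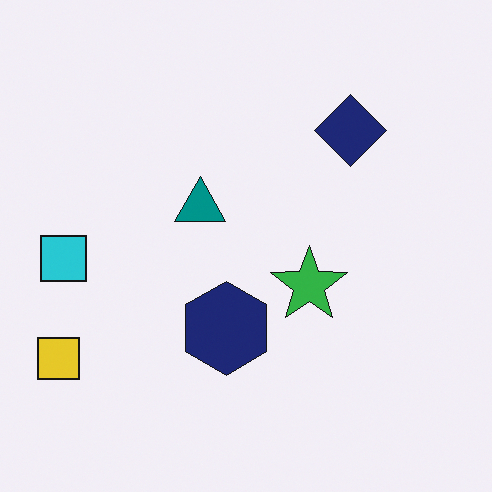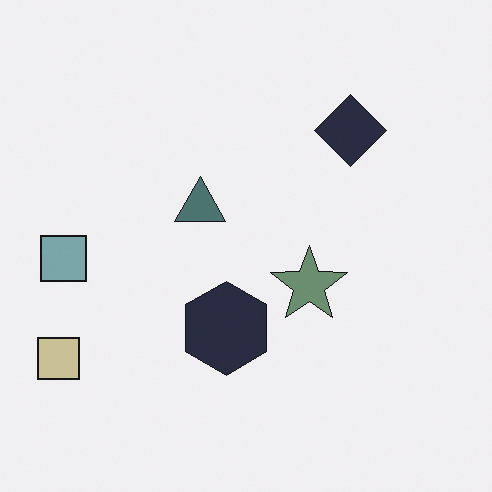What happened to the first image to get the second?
Made much more muted (saturation change).

All colors are more muted and greyish — a global saturation change.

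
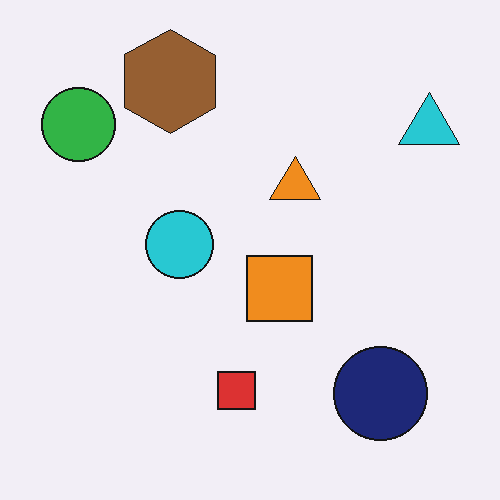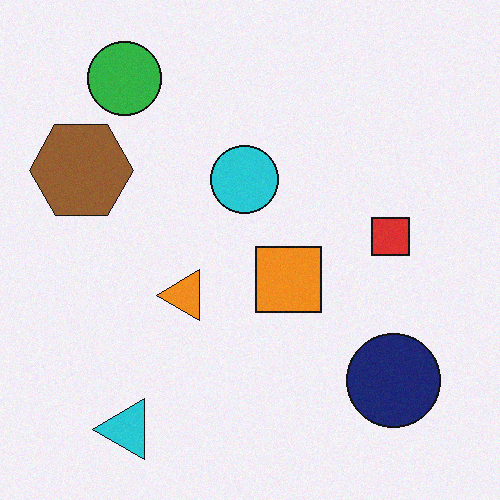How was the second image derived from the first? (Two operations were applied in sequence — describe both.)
Transposed (reflected across the top-left ↔ bottom-right diagonal), then degraded with subtle gaussian noise.

Shapes have swapped their row and column positions — what was in the top-right is now in the bottom-left — a diagonal reflection. Random speckle covers the whole image, including the flat background.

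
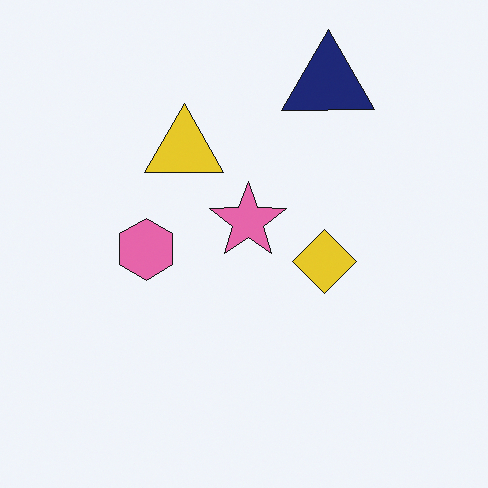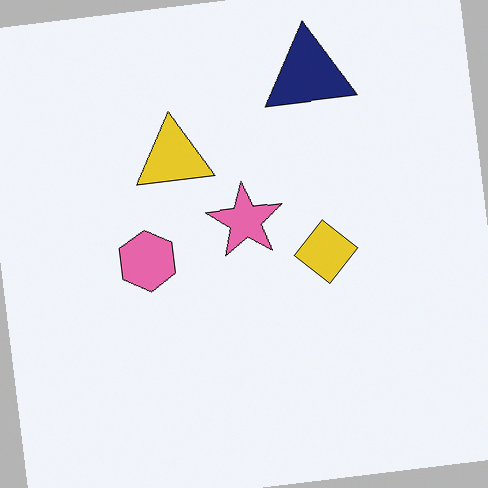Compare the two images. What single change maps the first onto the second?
The image was rotated counter-clockwise by a slight angle.

Every shape is tilted by the same angle and the image corners show triangular fill wedges — a whole-image rotation by a non-right angle.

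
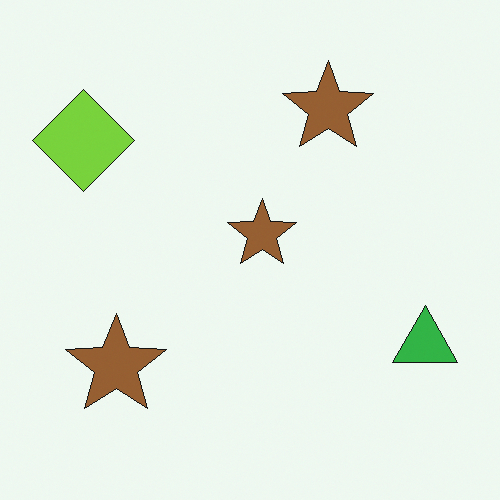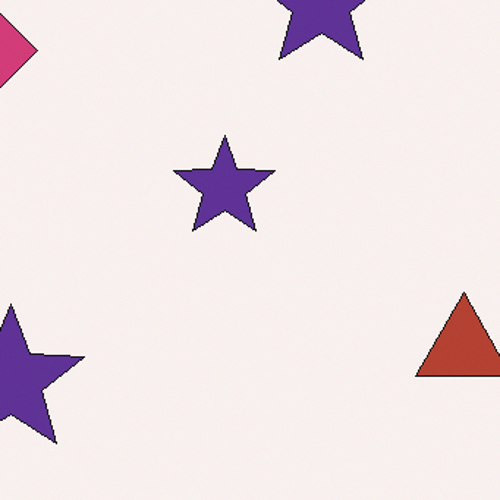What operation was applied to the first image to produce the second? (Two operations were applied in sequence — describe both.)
It was cropped to a modestly smaller region and rescaled, then hue-shifted through roughly half the color wheel.

The visible shapes are larger and the field of view is narrower; shapes near the original edges may be partly or wholly outside the frame — a crop-and-rescale. Every shape's color has rotated by the same amount around the hue wheel — a uniform hue shift.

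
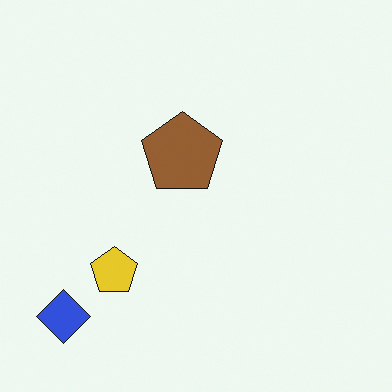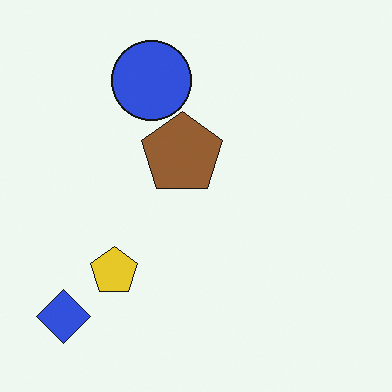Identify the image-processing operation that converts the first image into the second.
The second image is the first overlaid with an additional blue circle.

A blue circle appears in the second image that is absent from the first.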